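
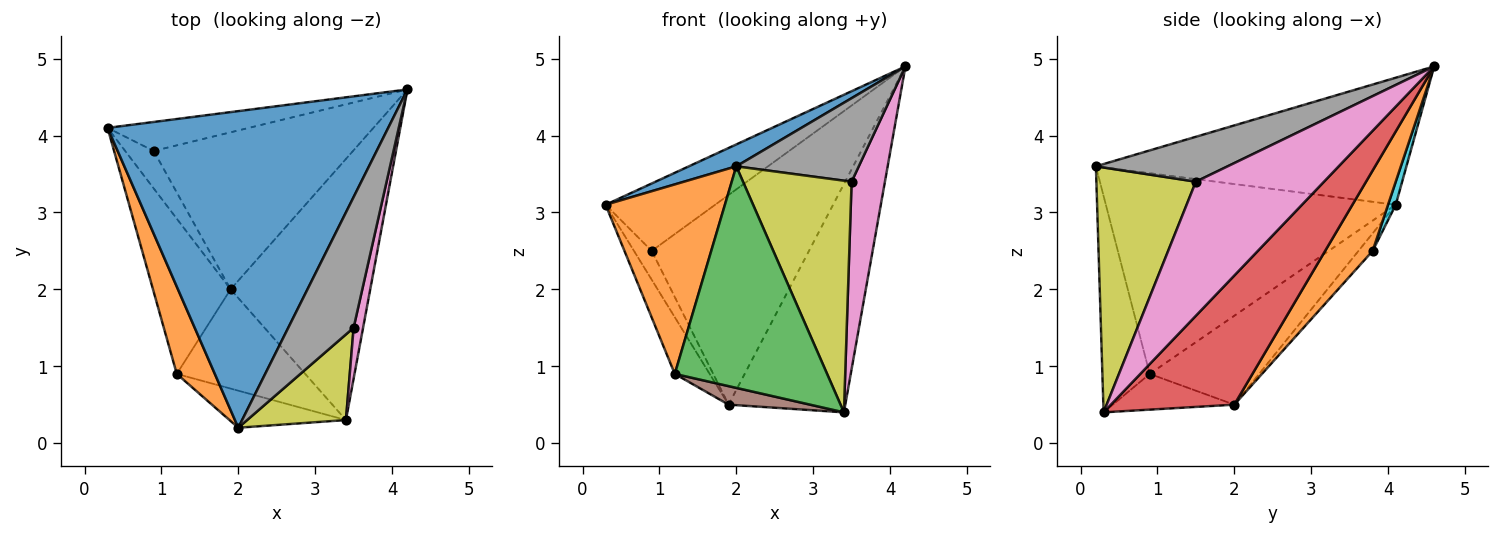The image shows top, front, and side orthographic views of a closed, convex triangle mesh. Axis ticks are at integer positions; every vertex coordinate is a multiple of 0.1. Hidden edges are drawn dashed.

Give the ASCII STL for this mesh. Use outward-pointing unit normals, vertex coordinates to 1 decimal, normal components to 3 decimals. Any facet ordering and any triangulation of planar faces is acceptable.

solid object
 facet normal -0.412 -0.063 0.909
  outer loop
   vertex 2.0 0.2 3.6
   vertex 4.2 4.6 4.9
   vertex 0.3 4.1 3.1
  endloop
 endfacet
 facet normal -0.911 -0.375 0.173
  outer loop
   vertex 1.2 0.9 0.9
   vertex 2.0 0.2 3.6
   vertex 0.3 4.1 3.1
  endloop
 endfacet
 facet normal -0.293 -0.943 -0.158
  outer loop
   vertex 1.2 0.9 0.9
   vertex 3.4 0.3 0.4
   vertex 2.0 0.2 3.6
  endloop
 endfacet
 facet normal 0.571 0.540 -0.618
  outer loop
   vertex 1.9 2.0 0.5
   vertex 4.2 4.6 4.9
   vertex 3.4 0.3 0.4
  endloop
 endfacet
 facet normal -0.732 0.234 -0.639
  outer loop
   vertex 1.9 2.0 0.5
   vertex 1.2 0.9 0.9
   vertex 0.3 4.1 3.1
  endloop
 endfacet
 facet normal -0.264 -0.177 -0.948
  outer loop
   vertex 1.9 2.0 0.5
   vertex 3.4 0.3 0.4
   vertex 1.2 0.9 0.9
  endloop
 endfacet
 facet normal 0.966 -0.251 0.068
  outer loop
   vertex 3.5 1.5 3.4
   vertex 3.4 0.3 0.4
   vertex 4.2 4.6 4.9
  endloop
 endfacet
 facet normal 0.501 -0.466 0.729
  outer loop
   vertex 3.5 1.5 3.4
   vertex 4.2 4.6 4.9
   vertex 2.0 0.2 3.6
  endloop
 endfacet
 facet normal 0.652 -0.711 0.263
  outer loop
   vertex 3.5 1.5 3.4
   vertex 2.0 0.2 3.6
   vertex 3.4 0.3 0.4
  endloop
 endfacet
 facet normal 0.064 0.917 -0.394
  outer loop
   vertex 0.9 3.8 2.5
   vertex 0.3 4.1 3.1
   vertex 4.2 4.6 4.9
  endloop
 endfacet
 facet normal -0.438 0.548 -0.712
  outer loop
   vertex 0.9 3.8 2.5
   vertex 1.9 2.0 0.5
   vertex 0.3 4.1 3.1
  endloop
 endfacet
 facet normal 0.235 0.778 -0.583
  outer loop
   vertex 0.9 3.8 2.5
   vertex 4.2 4.6 4.9
   vertex 1.9 2.0 0.5
  endloop
 endfacet
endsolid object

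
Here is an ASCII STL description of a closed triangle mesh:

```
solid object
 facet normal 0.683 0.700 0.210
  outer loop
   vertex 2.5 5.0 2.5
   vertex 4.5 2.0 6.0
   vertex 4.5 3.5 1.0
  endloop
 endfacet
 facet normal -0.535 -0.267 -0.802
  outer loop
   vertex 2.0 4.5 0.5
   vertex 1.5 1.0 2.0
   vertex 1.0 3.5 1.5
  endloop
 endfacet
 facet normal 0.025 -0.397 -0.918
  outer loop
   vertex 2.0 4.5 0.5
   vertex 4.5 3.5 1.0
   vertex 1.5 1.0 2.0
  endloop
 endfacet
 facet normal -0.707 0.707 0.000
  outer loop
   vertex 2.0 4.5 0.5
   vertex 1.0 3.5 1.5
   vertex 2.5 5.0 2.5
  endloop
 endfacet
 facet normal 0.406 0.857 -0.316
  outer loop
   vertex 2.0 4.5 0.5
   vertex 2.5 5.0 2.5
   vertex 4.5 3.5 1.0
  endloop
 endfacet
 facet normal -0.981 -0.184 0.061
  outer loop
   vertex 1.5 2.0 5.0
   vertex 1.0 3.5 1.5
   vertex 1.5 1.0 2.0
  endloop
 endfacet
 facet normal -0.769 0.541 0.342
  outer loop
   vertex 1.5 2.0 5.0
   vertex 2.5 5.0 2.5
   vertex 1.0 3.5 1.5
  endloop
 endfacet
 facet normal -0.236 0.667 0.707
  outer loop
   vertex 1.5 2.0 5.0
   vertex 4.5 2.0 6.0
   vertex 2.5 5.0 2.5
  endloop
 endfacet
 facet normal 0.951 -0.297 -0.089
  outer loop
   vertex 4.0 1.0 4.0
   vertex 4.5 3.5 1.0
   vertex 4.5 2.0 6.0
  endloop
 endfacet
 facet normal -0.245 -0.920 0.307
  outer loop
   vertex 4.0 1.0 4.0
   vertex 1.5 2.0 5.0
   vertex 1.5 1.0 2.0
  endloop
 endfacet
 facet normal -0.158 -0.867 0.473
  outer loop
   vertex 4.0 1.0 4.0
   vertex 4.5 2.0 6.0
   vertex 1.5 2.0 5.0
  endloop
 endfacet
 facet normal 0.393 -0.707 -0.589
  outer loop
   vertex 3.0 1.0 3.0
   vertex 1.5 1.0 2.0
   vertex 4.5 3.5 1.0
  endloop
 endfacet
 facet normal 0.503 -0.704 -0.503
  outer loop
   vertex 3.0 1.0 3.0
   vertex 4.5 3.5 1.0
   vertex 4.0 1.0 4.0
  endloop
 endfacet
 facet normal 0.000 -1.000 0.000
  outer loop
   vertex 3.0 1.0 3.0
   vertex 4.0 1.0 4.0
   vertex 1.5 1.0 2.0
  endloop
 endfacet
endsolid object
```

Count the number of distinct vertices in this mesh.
9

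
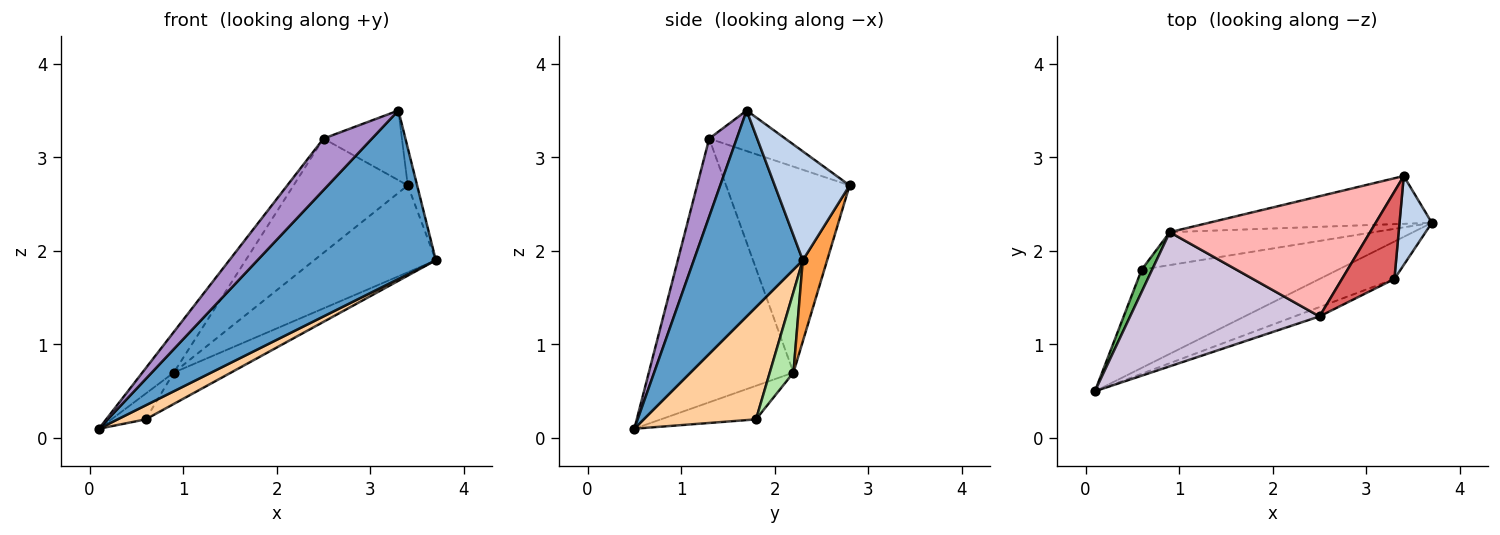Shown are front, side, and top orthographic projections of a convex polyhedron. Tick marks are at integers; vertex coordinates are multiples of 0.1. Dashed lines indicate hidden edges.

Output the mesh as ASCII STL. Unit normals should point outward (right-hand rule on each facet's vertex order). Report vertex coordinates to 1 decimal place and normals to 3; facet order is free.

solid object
 facet normal 0.512 -0.838 -0.186
  outer loop
   vertex 3.3 1.7 3.5
   vertex 0.1 0.5 0.1
   vertex 3.7 2.3 1.9
  endloop
 endfacet
 facet normal 0.952 0.119 0.283
  outer loop
   vertex 3.3 1.7 3.5
   vertex 3.7 2.3 1.9
   vertex 3.4 2.8 2.7
  endloop
 endfacet
 facet normal 0.173 0.863 -0.475
  outer loop
   vertex 0.9 2.2 0.7
   vertex 3.4 2.8 2.7
   vertex 3.7 2.3 1.9
  endloop
 endfacet
 facet normal 0.492 -0.123 -0.862
  outer loop
   vertex 0.6 1.8 0.2
   vertex 3.7 2.3 1.9
   vertex 0.1 0.5 0.1
  endloop
 endfacet
 facet normal -0.903 0.326 0.281
  outer loop
   vertex 0.6 1.8 0.2
   vertex 0.1 0.5 0.1
   vertex 0.9 2.2 0.7
  endloop
 endfacet
 facet normal 0.274 0.664 -0.696
  outer loop
   vertex 0.6 1.8 0.2
   vertex 0.9 2.2 0.7
   vertex 3.7 2.3 1.9
  endloop
 endfacet
 facet normal -0.518 0.534 0.669
  outer loop
   vertex 2.5 1.3 3.2
   vertex 3.3 1.7 3.5
   vertex 3.4 2.8 2.7
  endloop
 endfacet
 facet normal -0.598 0.552 0.581
  outer loop
   vertex 2.5 1.3 3.2
   vertex 3.4 2.8 2.7
   vertex 0.9 2.2 0.7
  endloop
 endfacet
 facet normal 0.488 -0.859 -0.156
  outer loop
   vertex 2.5 1.3 3.2
   vertex 0.1 0.5 0.1
   vertex 3.3 1.7 3.5
  endloop
 endfacet
 facet normal -0.800 0.174 0.574
  outer loop
   vertex 2.5 1.3 3.2
   vertex 0.9 2.2 0.7
   vertex 0.1 0.5 0.1
  endloop
 endfacet
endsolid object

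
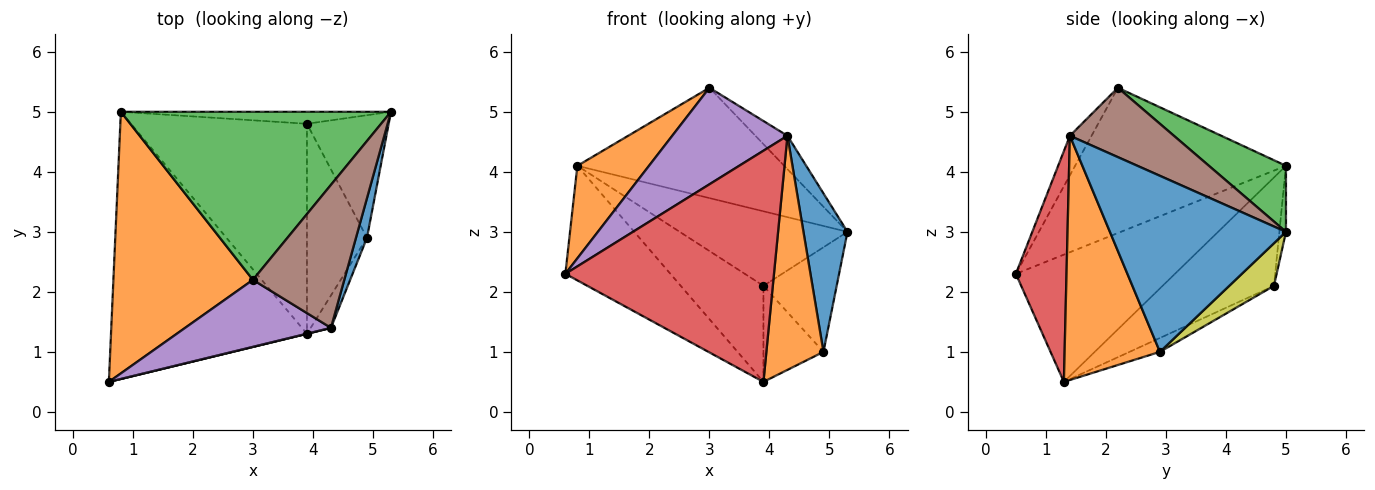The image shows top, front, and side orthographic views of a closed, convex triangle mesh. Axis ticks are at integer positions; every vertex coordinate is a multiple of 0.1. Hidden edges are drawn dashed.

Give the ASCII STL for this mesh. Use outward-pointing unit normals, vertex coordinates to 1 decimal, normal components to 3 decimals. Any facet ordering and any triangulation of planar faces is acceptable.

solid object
 facet normal -0.513 0.338 -0.789
  outer loop
   vertex 0.8 5.0 4.1
   vertex 3.9 1.3 0.5
   vertex 0.6 0.5 2.3
  endloop
 endfacet
 facet normal -0.700 -0.238 0.673
  outer loop
   vertex 0.8 5.0 4.1
   vertex 0.6 0.5 2.3
   vertex 3.0 2.2 5.4
  endloop
 endfacet
 facet normal 0.200 0.538 0.819
  outer loop
   vertex 0.8 5.0 4.1
   vertex 3.0 2.2 5.4
   vertex 5.3 5.0 3.0
  endloop
 endfacet
 facet normal 0.236 -0.972 0.001
  outer loop
   vertex 4.3 1.4 4.6
   vertex 0.6 0.5 2.3
   vertex 3.9 1.3 0.5
  endloop
 endfacet
 facet normal -0.153 -0.812 0.564
  outer loop
   vertex 4.3 1.4 4.6
   vertex 3.0 2.2 5.4
   vertex 0.6 0.5 2.3
  endloop
 endfacet
 facet normal 0.594 0.183 0.783
  outer loop
   vertex 4.3 1.4 4.6
   vertex 5.3 5.0 3.0
   vertex 3.0 2.2 5.4
  endloop
 endfacet
 facet normal -0.039 0.987 -0.159
  outer loop
   vertex 3.9 4.8 2.1
   vertex 0.8 5.0 4.1
   vertex 5.3 5.0 3.0
  endloop
 endfacet
 facet normal -0.489 0.363 -0.794
  outer loop
   vertex 3.9 4.8 2.1
   vertex 3.9 1.3 0.5
   vertex 0.8 5.0 4.1
  endloop
 endfacet
 facet normal 0.368 0.603 -0.707
  outer loop
   vertex 4.9 2.9 1.0
   vertex 3.9 4.8 2.1
   vertex 5.3 5.0 3.0
  endloop
 endfacet
 facet normal -0.206 0.407 -0.890
  outer loop
   vertex 4.9 2.9 1.0
   vertex 3.9 1.3 0.5
   vertex 3.9 4.8 2.1
  endloop
 endfacet
 facet normal 0.968 -0.242 0.061
  outer loop
   vertex 4.9 2.9 1.0
   vertex 5.3 5.0 3.0
   vertex 4.3 1.4 4.6
  endloop
 endfacet
 facet normal 0.856 -0.513 -0.071
  outer loop
   vertex 4.9 2.9 1.0
   vertex 4.3 1.4 4.6
   vertex 3.9 1.3 0.5
  endloop
 endfacet
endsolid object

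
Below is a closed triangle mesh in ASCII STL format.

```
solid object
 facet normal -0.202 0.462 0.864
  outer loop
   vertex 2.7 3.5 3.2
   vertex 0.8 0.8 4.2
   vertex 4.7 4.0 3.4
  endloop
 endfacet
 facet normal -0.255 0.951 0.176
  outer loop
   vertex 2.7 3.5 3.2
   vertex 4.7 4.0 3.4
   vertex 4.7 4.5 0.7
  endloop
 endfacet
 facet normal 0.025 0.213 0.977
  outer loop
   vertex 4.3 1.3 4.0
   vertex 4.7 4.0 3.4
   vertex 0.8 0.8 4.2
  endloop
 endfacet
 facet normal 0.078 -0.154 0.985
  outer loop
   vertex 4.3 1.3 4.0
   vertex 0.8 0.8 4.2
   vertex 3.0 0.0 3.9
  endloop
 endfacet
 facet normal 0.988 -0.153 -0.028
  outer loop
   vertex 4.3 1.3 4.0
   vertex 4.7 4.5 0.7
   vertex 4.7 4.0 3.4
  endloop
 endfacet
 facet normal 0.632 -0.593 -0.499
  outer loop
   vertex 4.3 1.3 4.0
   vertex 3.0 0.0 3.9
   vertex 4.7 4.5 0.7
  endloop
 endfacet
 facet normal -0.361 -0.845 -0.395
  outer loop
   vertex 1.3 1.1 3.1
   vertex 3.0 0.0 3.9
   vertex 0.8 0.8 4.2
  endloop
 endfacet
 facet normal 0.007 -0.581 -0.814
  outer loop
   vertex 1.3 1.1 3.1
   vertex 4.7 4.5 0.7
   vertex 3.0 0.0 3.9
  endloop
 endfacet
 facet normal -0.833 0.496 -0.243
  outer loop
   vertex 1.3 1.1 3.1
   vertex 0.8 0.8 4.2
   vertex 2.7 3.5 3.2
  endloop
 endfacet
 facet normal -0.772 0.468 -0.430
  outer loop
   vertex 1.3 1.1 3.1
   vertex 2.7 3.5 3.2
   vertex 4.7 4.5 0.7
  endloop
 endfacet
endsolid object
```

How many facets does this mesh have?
10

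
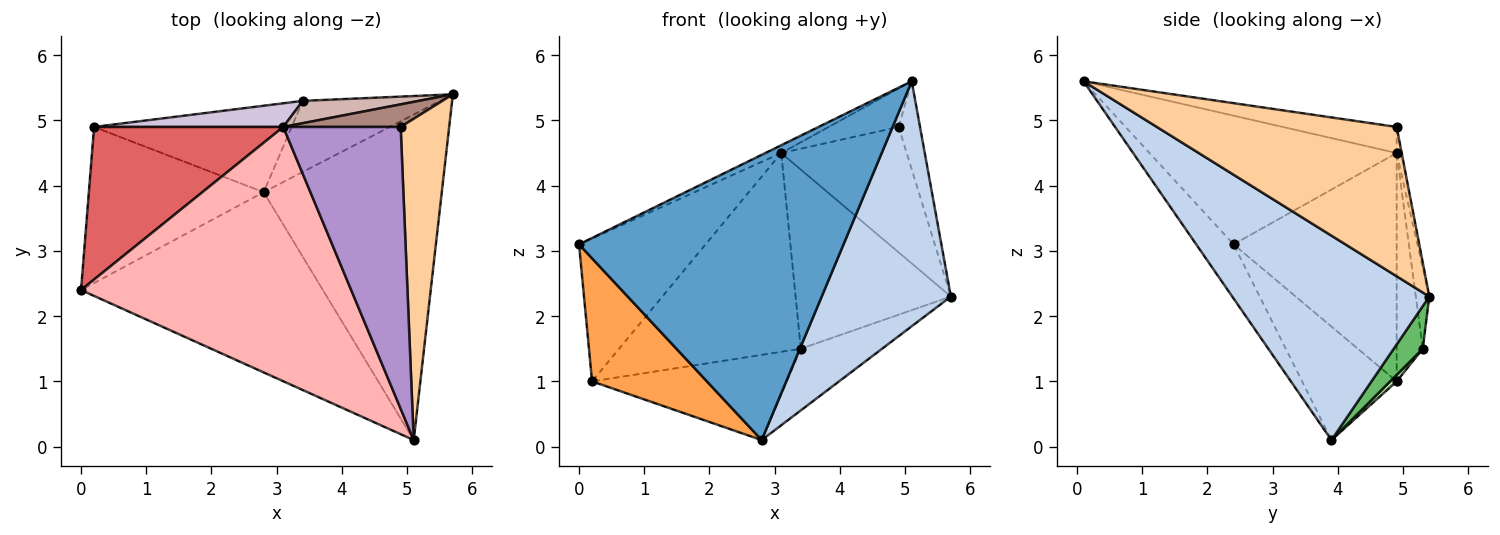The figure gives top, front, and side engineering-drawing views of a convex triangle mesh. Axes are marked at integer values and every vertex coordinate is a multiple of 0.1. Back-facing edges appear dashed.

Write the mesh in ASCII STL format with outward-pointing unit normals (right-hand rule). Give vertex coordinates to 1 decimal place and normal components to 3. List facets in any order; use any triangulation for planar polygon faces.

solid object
 facet normal -0.119 -0.839 -0.530
  outer loop
   vertex 2.8 3.9 0.1
   vertex 5.1 0.1 5.6
   vertex 0.0 2.4 3.1
  endloop
 endfacet
 facet normal 0.676 -0.443 -0.589
  outer loop
   vertex 2.8 3.9 0.1
   vertex 5.7 5.4 2.3
   vertex 5.1 0.1 5.6
  endloop
 endfacet
 facet normal -0.454 -0.551 -0.700
  outer loop
   vertex 0.2 4.9 1.0
   vertex 2.8 3.9 0.1
   vertex 0.0 2.4 3.1
  endloop
 endfacet
 facet normal 0.948 0.084 0.308
  outer loop
   vertex 4.9 4.9 4.9
   vertex 5.1 0.1 5.6
   vertex 5.7 5.4 2.3
  endloop
 endfacet
 facet normal 0.228 0.638 -0.736
  outer loop
   vertex 3.4 5.3 1.5
   vertex 5.7 5.4 2.3
   vertex 2.8 3.9 0.1
  endloop
 endfacet
 facet normal 0.024 0.702 -0.712
  outer loop
   vertex 3.4 5.3 1.5
   vertex 2.8 3.9 0.1
   vertex 0.2 4.9 1.0
  endloop
 endfacet
 facet normal -0.661 0.513 0.548
  outer loop
   vertex 3.1 4.9 4.5
   vertex 0.2 4.9 1.0
   vertex 0.0 2.4 3.1
  endloop
 endfacet
 facet normal -0.430 0.028 0.902
  outer loop
   vertex 3.1 4.9 4.5
   vertex 0.0 2.4 3.1
   vertex 5.1 0.1 5.6
  endloop
 endfacet
 facet normal -0.215 0.132 0.968
  outer loop
   vertex 3.1 4.9 4.5
   vertex 5.1 0.1 5.6
   vertex 4.9 4.9 4.9
  endloop
 endfacet
 facet normal -0.141 0.983 0.117
  outer loop
   vertex 3.1 4.9 4.5
   vertex 3.4 5.3 1.5
   vertex 0.2 4.9 1.0
  endloop
 endfacet
 facet normal -0.039 0.983 0.177
  outer loop
   vertex 3.1 4.9 4.5
   vertex 4.9 4.9 4.9
   vertex 5.7 5.4 2.3
  endloop
 endfacet
 facet normal -0.086 0.989 0.123
  outer loop
   vertex 3.1 4.9 4.5
   vertex 5.7 5.4 2.3
   vertex 3.4 5.3 1.5
  endloop
 endfacet
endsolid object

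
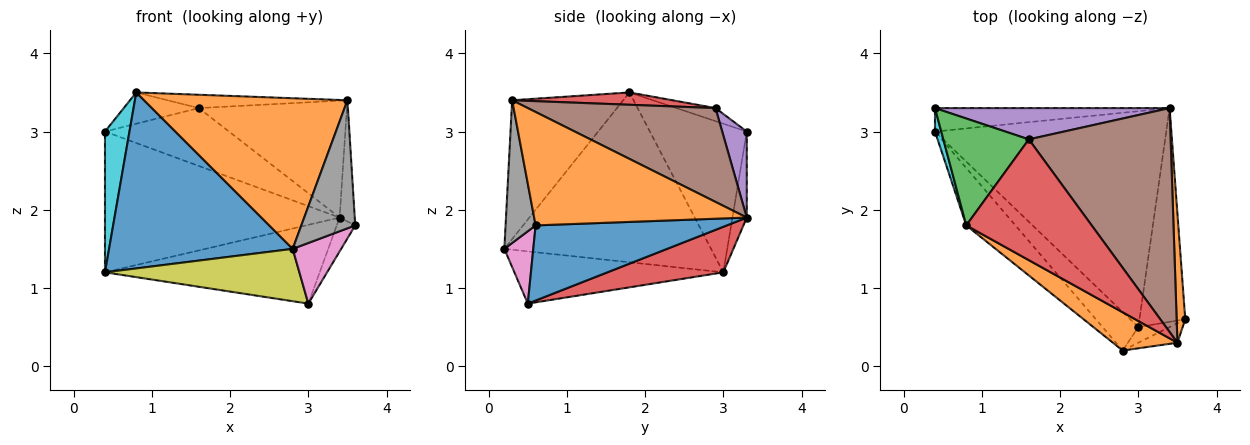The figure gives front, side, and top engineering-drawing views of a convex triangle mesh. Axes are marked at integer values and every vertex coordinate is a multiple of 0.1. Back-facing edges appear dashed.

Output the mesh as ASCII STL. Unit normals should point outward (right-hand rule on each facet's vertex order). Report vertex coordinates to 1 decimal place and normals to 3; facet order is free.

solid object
 facet normal 0.851 0.082 -0.519
  outer loop
   vertex 3.0 0.5 0.8
   vertex 3.4 3.3 1.9
   vertex 3.6 0.6 1.8
  endloop
 endfacet
 facet normal 0.995 0.071 0.075
  outer loop
   vertex 3.5 0.3 3.4
   vertex 3.6 0.6 1.8
   vertex 3.4 3.3 1.9
  endloop
 endfacet
 facet normal -0.060 0.985 -0.164
  outer loop
   vertex 0.4 3.0 1.2
   vertex 0.4 3.3 3.0
   vertex 3.4 3.3 1.9
  endloop
 endfacet
 facet normal 0.182 0.337 -0.924
  outer loop
   vertex 0.4 3.0 1.2
   vertex 3.4 3.3 1.9
   vertex 3.0 0.5 0.8
  endloop
 endfacet
 facet normal 0.172 0.867 0.468
  outer loop
   vertex 1.6 2.9 3.3
   vertex 3.4 3.3 1.9
   vertex 0.4 3.3 3.0
  endloop
 endfacet
 facet normal 0.506 0.399 0.765
  outer loop
   vertex 1.6 2.9 3.3
   vertex 3.5 0.3 3.4
   vertex 3.4 3.3 1.9
  endloop
 endfacet
 facet normal 0.500 -0.838 -0.216
  outer loop
   vertex 2.8 0.2 1.5
   vertex 3.0 0.5 0.8
   vertex 3.6 0.6 1.8
  endloop
 endfacet
 facet normal 0.483 -0.866 -0.132
  outer loop
   vertex 2.8 0.2 1.5
   vertex 3.6 0.6 1.8
   vertex 3.5 0.3 3.4
  endloop
 endfacet
 facet normal -0.655 -0.609 -0.448
  outer loop
   vertex 2.8 0.2 1.5
   vertex 0.4 3.0 1.2
   vertex 3.0 0.5 0.8
  endloop
 endfacet
 facet normal -0.969 -0.245 0.041
  outer loop
   vertex 0.8 1.8 3.5
   vertex 0.4 3.3 3.0
   vertex 0.4 3.0 1.2
  endloop
 endfacet
 facet normal -0.731 -0.649 -0.212
  outer loop
   vertex 0.8 1.8 3.5
   vertex 0.4 3.0 1.2
   vertex 2.8 0.2 1.5
  endloop
 endfacet
 facet normal -0.468 -0.857 0.217
  outer loop
   vertex 0.8 1.8 3.5
   vertex 2.8 0.2 1.5
   vertex 3.5 0.3 3.4
  endloop
 endfacet
 facet normal -0.145 0.278 0.950
  outer loop
   vertex 0.8 1.8 3.5
   vertex 1.6 2.9 3.3
   vertex 0.4 3.3 3.0
  endloop
 endfacet
 facet normal 0.097 0.109 0.989
  outer loop
   vertex 0.8 1.8 3.5
   vertex 3.5 0.3 3.4
   vertex 1.6 2.9 3.3
  endloop
 endfacet
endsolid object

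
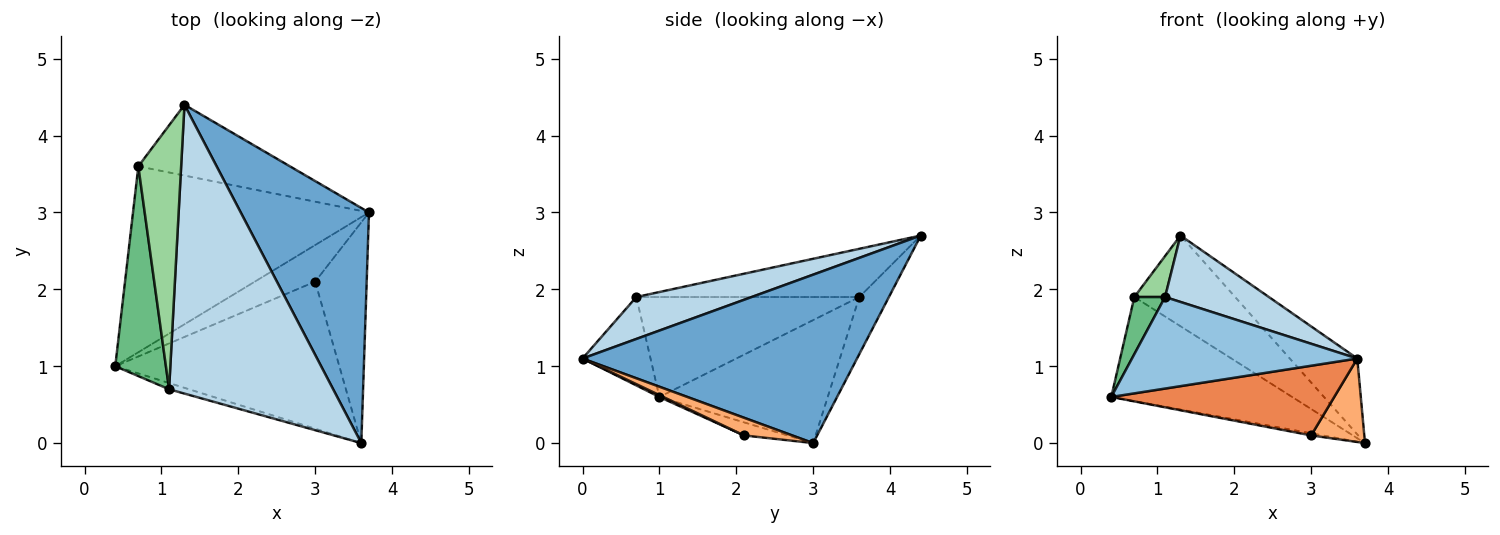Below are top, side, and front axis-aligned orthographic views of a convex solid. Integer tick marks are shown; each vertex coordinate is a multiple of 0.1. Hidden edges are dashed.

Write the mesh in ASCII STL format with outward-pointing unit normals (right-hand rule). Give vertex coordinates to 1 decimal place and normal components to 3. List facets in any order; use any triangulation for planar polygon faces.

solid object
 facet normal 0.781 0.192 0.595
  outer loop
   vertex 1.3 4.4 2.7
   vertex 3.6 0.0 1.1
   vertex 3.7 3.0 0.0
  endloop
 endfacet
 facet normal -0.288 -0.955 -0.065
  outer loop
   vertex 1.1 0.7 1.9
   vertex 0.4 1.0 0.6
   vertex 3.6 0.0 1.1
  endloop
 endfacet
 facet normal 0.242 -0.218 0.946
  outer loop
   vertex 1.1 0.7 1.9
   vertex 3.6 0.0 1.1
   vertex 1.3 4.4 2.7
  endloop
 endfacet
 facet normal -0.211 0.056 -0.976
  outer loop
   vertex 3.0 2.1 0.1
   vertex 0.4 1.0 0.6
   vertex 3.7 3.0 0.0
  endloop
 endfacet
 facet normal 0.007 -0.428 -0.904
  outer loop
   vertex 3.0 2.1 0.1
   vertex 3.6 0.0 1.1
   vertex 0.4 1.0 0.6
  endloop
 endfacet
 facet normal 0.306 -0.337 -0.891
  outer loop
   vertex 3.0 2.1 0.1
   vertex 3.7 3.0 0.0
   vertex 3.6 0.0 1.1
  endloop
 endfacet
 facet normal -0.414 0.445 -0.794
  outer loop
   vertex 0.7 3.6 1.9
   vertex 3.7 3.0 0.0
   vertex 0.4 1.0 0.6
  endloop
 endfacet
 facet normal -0.226 0.768 -0.599
  outer loop
   vertex 0.7 3.6 1.9
   vertex 1.3 4.4 2.7
   vertex 3.7 3.0 0.0
  endloop
 endfacet
 facet normal -0.885 -0.122 0.449
  outer loop
   vertex 0.7 3.6 1.9
   vertex 0.4 1.0 0.6
   vertex 1.1 0.7 1.9
  endloop
 endfacet
 facet normal -0.744 -0.103 0.660
  outer loop
   vertex 0.7 3.6 1.9
   vertex 1.1 0.7 1.9
   vertex 1.3 4.4 2.7
  endloop
 endfacet
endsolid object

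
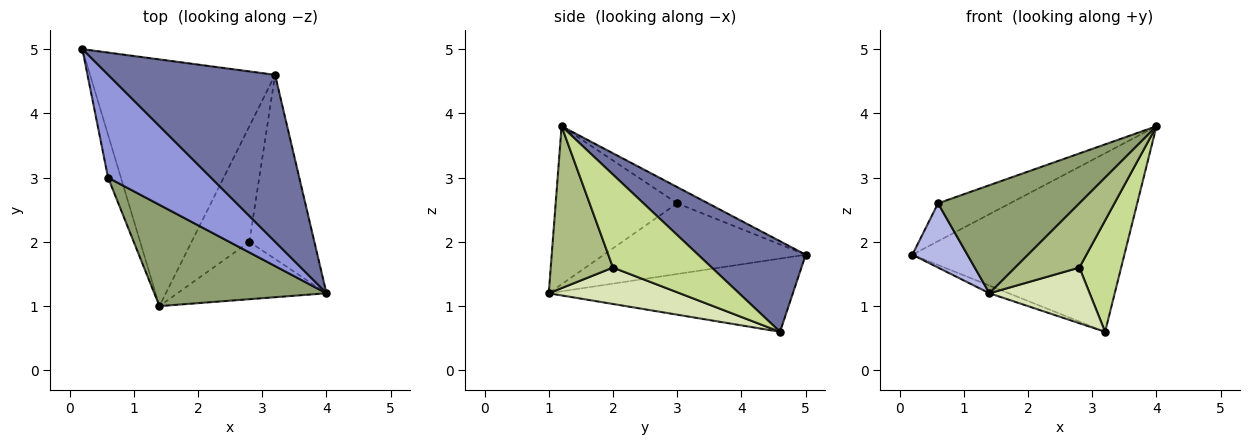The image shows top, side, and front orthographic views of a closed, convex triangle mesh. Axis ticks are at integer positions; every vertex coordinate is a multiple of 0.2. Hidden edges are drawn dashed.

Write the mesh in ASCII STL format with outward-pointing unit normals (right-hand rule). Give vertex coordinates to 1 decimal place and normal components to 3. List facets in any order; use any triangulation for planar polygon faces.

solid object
 facet normal 0.348 0.685 0.641
  outer loop
   vertex 3.2 4.6 0.6
   vertex 0.2 5.0 1.8
   vertex 4.0 1.2 3.8
  endloop
 endfacet
 facet normal -0.368 0.029 -0.929
  outer loop
   vertex 3.2 4.6 0.6
   vertex 1.4 1.0 1.2
   vertex 0.2 5.0 1.8
  endloop
 endfacet
 facet normal -0.147 0.342 0.928
  outer loop
   vertex 0.6 3.0 2.6
   vertex 4.0 1.2 3.8
   vertex 0.2 5.0 1.8
  endloop
 endfacet
 facet normal -0.950 -0.259 -0.173
  outer loop
   vertex 0.6 3.0 2.6
   vertex 0.2 5.0 1.8
   vertex 1.4 1.0 1.2
  endloop
 endfacet
 facet normal -0.532 -0.618 0.579
  outer loop
   vertex 0.6 3.0 2.6
   vertex 1.4 1.0 1.2
   vertex 4.0 1.2 3.8
  endloop
 endfacet
 facet normal 0.586 -0.605 -0.539
  outer loop
   vertex 2.8 2.0 1.6
   vertex 4.0 1.2 3.8
   vertex 1.4 1.0 1.2
  endloop
 endfacet
 facet normal 0.774 -0.327 -0.541
  outer loop
   vertex 2.8 2.0 1.6
   vertex 3.2 4.6 0.6
   vertex 4.0 1.2 3.8
  endloop
 endfacet
 facet normal 0.493 -0.377 -0.784
  outer loop
   vertex 2.8 2.0 1.6
   vertex 1.4 1.0 1.2
   vertex 3.2 4.6 0.6
  endloop
 endfacet
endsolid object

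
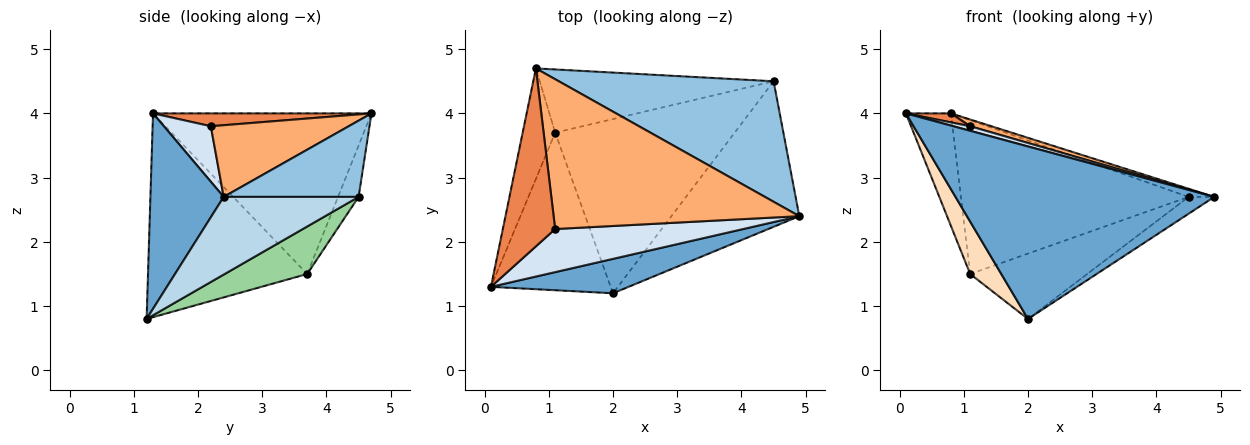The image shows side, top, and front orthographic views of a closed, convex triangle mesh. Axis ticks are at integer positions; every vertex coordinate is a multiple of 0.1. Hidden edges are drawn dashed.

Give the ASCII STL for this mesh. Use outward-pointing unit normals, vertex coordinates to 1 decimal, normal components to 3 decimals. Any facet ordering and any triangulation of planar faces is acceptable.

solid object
 facet normal 0.268 -0.945 0.188
  outer loop
   vertex 2.0 1.2 0.8
   vertex 4.9 2.4 2.7
   vertex 0.1 1.3 4.0
  endloop
 endfacet
 facet normal 0.334 0.064 0.940
  outer loop
   vertex 4.5 4.5 2.7
   vertex 0.8 4.7 4.0
   vertex 4.9 2.4 2.7
  endloop
 endfacet
 facet normal 0.517 0.098 -0.851
  outer loop
   vertex 4.5 4.5 2.7
   vertex 4.9 2.4 2.7
   vertex 2.0 1.2 0.8
  endloop
 endfacet
 facet normal 0.282 -0.101 0.954
  outer loop
   vertex 1.1 2.2 3.8
   vertex 0.1 1.3 4.0
   vertex 4.9 2.4 2.7
  endloop
 endfacet
 facet normal 0.238 -0.049 0.970
  outer loop
   vertex 1.1 2.2 3.8
   vertex 0.8 4.7 4.0
   vertex 0.1 1.3 4.0
  endloop
 endfacet
 facet normal 0.280 -0.043 0.959
  outer loop
   vertex 1.1 2.2 3.8
   vertex 4.9 2.4 2.7
   vertex 0.8 4.7 4.0
  endloop
 endfacet
 facet normal -0.961 0.198 -0.194
  outer loop
   vertex 1.1 3.7 1.5
   vertex 0.1 1.3 4.0
   vertex 0.8 4.7 4.0
  endloop
 endfacet
 facet normal -0.850 -0.166 -0.500
  outer loop
   vertex 1.1 3.7 1.5
   vertex 2.0 1.2 0.8
   vertex 0.1 1.3 4.0
  endloop
 endfacet
 facet normal -0.083 0.922 -0.379
  outer loop
   vertex 1.1 3.7 1.5
   vertex 0.8 4.7 4.0
   vertex 4.5 4.5 2.7
  endloop
 endfacet
 facet normal 0.240 0.341 -0.909
  outer loop
   vertex 1.1 3.7 1.5
   vertex 4.5 4.5 2.7
   vertex 2.0 1.2 0.8
  endloop
 endfacet
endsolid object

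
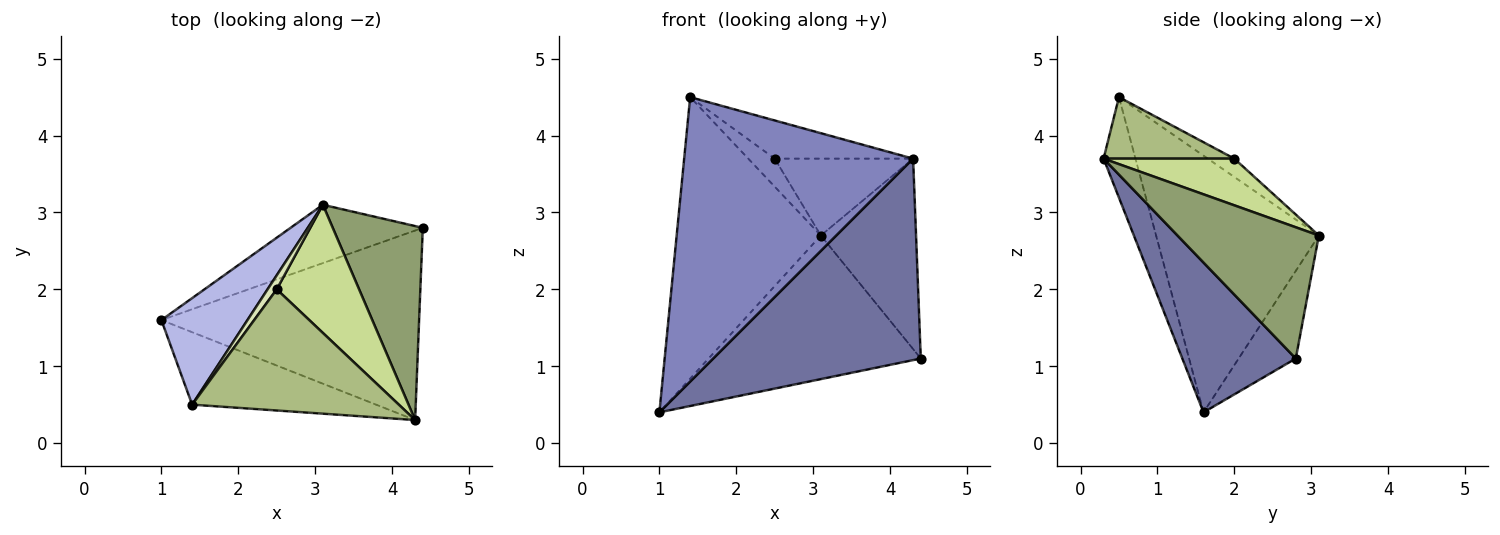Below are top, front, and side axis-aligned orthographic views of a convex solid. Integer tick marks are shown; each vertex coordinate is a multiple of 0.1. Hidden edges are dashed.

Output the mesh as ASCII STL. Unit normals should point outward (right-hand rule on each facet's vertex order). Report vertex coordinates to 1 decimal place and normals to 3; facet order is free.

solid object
 facet normal 0.370 -0.677 -0.637
  outer loop
   vertex 4.3 0.3 3.7
   vertex 1.0 1.6 0.4
   vertex 4.4 2.8 1.1
  endloop
 endfacet
 facet normal -0.134 -0.960 -0.245
  outer loop
   vertex 1.4 0.5 4.5
   vertex 1.0 1.6 0.4
   vertex 4.3 0.3 3.7
  endloop
 endfacet
 facet normal -0.242 0.899 -0.365
  outer loop
   vertex 3.1 3.1 2.7
   vertex 4.4 2.8 1.1
   vertex 1.0 1.6 0.4
  endloop
 endfacet
 facet normal -0.726 0.643 0.243
  outer loop
   vertex 3.1 3.1 2.7
   vertex 1.0 1.6 0.4
   vertex 1.4 0.5 4.5
  endloop
 endfacet
 facet normal 0.721 0.486 0.495
  outer loop
   vertex 3.1 3.1 2.7
   vertex 4.3 0.3 3.7
   vertex 4.4 2.8 1.1
  endloop
 endfacet
 facet normal 0.273 0.289 0.918
  outer loop
   vertex 2.5 2.0 3.7
   vertex 1.4 0.5 4.5
   vertex 4.3 0.3 3.7
  endloop
 endfacet
 facet normal 0.437 0.463 0.771
  outer loop
   vertex 2.5 2.0 3.7
   vertex 4.3 0.3 3.7
   vertex 3.1 3.1 2.7
  endloop
 endfacet
 facet normal -0.667 0.667 0.333
  outer loop
   vertex 2.5 2.0 3.7
   vertex 3.1 3.1 2.7
   vertex 1.4 0.5 4.5
  endloop
 endfacet
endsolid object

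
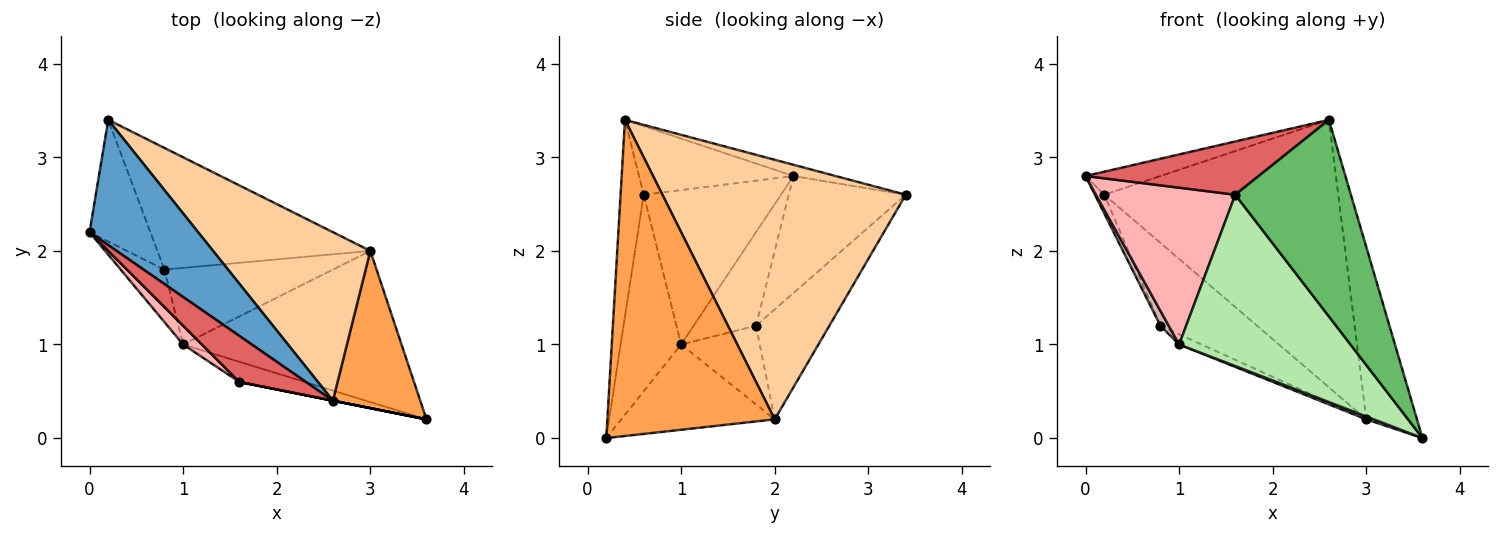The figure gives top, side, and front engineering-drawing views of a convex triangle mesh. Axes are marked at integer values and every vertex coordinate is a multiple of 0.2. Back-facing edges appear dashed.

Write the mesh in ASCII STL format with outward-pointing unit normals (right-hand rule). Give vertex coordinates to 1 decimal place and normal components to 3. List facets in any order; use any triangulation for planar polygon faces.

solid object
 facet normal -0.101 0.180 0.978
  outer loop
   vertex 2.6 0.4 3.4
   vertex 0.2 3.4 2.6
   vertex 0.0 2.2 2.8
  endloop
 endfacet
 facet normal -0.364 -0.018 -0.931
  outer loop
   vertex 3.0 2.0 0.2
   vertex 3.6 0.2 0.0
   vertex 1.0 1.0 1.0
  endloop
 endfacet
 facet normal 0.925 0.280 0.256
  outer loop
   vertex 3.0 2.0 0.2
   vertex 2.6 0.4 3.4
   vertex 3.6 0.2 0.0
  endloop
 endfacet
 facet normal 0.661 0.635 0.400
  outer loop
   vertex 3.0 2.0 0.2
   vertex 0.2 3.4 2.6
   vertex 2.6 0.4 3.4
  endloop
 endfacet
 facet normal -0.196 -0.981 0.000
  outer loop
   vertex 1.6 0.6 2.6
   vertex 3.6 0.2 0.0
   vertex 2.6 0.4 3.4
  endloop
 endfacet
 facet normal -0.331 -0.937 -0.110
  outer loop
   vertex 1.6 0.6 2.6
   vertex 1.0 1.0 1.0
   vertex 3.6 0.2 0.0
  endloop
 endfacet
 facet normal -0.559 -0.627 0.542
  outer loop
   vertex 1.6 0.6 2.6
   vertex 2.6 0.4 3.4
   vertex 0.0 2.2 2.8
  endloop
 endfacet
 facet normal -0.699 -0.710 0.085
  outer loop
   vertex 1.6 0.6 2.6
   vertex 0.0 2.2 2.8
   vertex 1.0 1.0 1.0
  endloop
 endfacet
 facet normal -0.393 0.518 -0.760
  outer loop
   vertex 0.8 1.8 1.2
   vertex 0.2 3.4 2.6
   vertex 3.0 2.0 0.2
  endloop
 endfacet
 facet normal -0.420 0.120 -0.900
  outer loop
   vertex 0.8 1.8 1.2
   vertex 3.0 2.0 0.2
   vertex 1.0 1.0 1.0
  endloop
 endfacet
 facet normal -0.885 0.071 -0.460
  outer loop
   vertex 0.8 1.8 1.2
   vertex 0.0 2.2 2.8
   vertex 0.2 3.4 2.6
  endloop
 endfacet
 facet normal -0.900 -0.120 -0.420
  outer loop
   vertex 0.8 1.8 1.2
   vertex 1.0 1.0 1.0
   vertex 0.0 2.2 2.8
  endloop
 endfacet
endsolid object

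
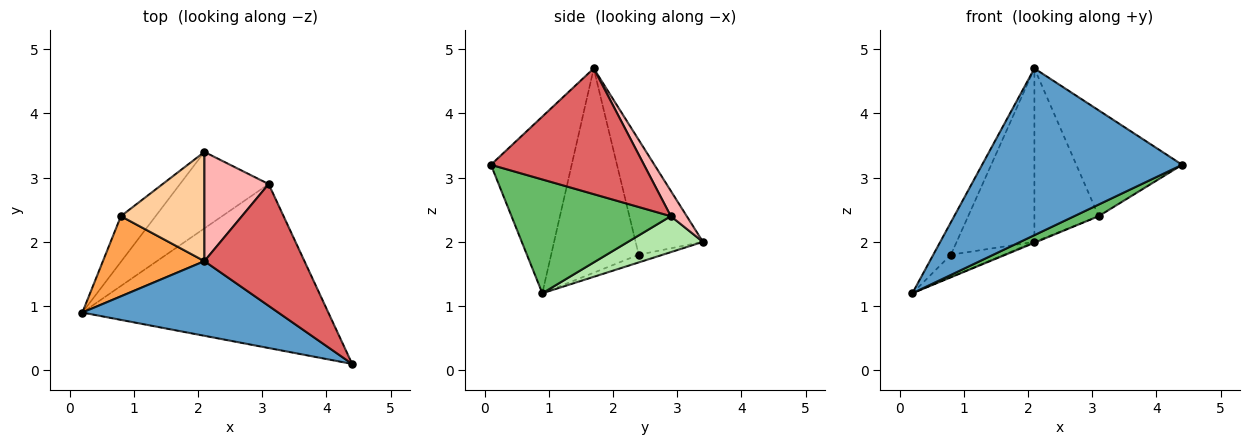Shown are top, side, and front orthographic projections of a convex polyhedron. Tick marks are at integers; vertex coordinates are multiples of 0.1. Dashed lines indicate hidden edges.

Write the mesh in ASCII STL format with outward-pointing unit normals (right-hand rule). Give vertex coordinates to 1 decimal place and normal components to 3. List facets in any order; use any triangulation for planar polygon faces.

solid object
 facet normal -0.346 -0.856 0.383
  outer loop
   vertex 2.1 1.7 4.7
   vertex 0.2 0.9 1.2
   vertex 4.4 0.1 3.2
  endloop
 endfacet
 facet normal -0.196 0.431 -0.881
  outer loop
   vertex 0.8 2.4 1.8
   vertex 2.1 3.4 2.0
   vertex 0.2 0.9 1.2
  endloop
 endfacet
 facet normal -0.881 0.177 0.438
  outer loop
   vertex 0.8 2.4 1.8
   vertex 0.2 0.9 1.2
   vertex 2.1 1.7 4.7
  endloop
 endfacet
 facet normal -0.591 0.683 0.430
  outer loop
   vertex 0.8 2.4 1.8
   vertex 2.1 1.7 4.7
   vertex 2.1 3.4 2.0
  endloop
 endfacet
 facet normal 0.419 -0.064 -0.906
  outer loop
   vertex 3.1 2.9 2.4
   vertex 4.4 0.1 3.2
   vertex 0.2 0.9 1.2
  endloop
 endfacet
 facet normal 0.376 0.011 -0.927
  outer loop
   vertex 3.1 2.9 2.4
   vertex 0.2 0.9 1.2
   vertex 2.1 3.4 2.0
  endloop
 endfacet
 facet normal 0.688 0.476 0.548
  outer loop
   vertex 3.1 2.9 2.4
   vertex 2.1 1.7 4.7
   vertex 4.4 0.1 3.2
  endloop
 endfacet
 facet normal 0.206 0.828 0.521
  outer loop
   vertex 3.1 2.9 2.4
   vertex 2.1 3.4 2.0
   vertex 2.1 1.7 4.7
  endloop
 endfacet
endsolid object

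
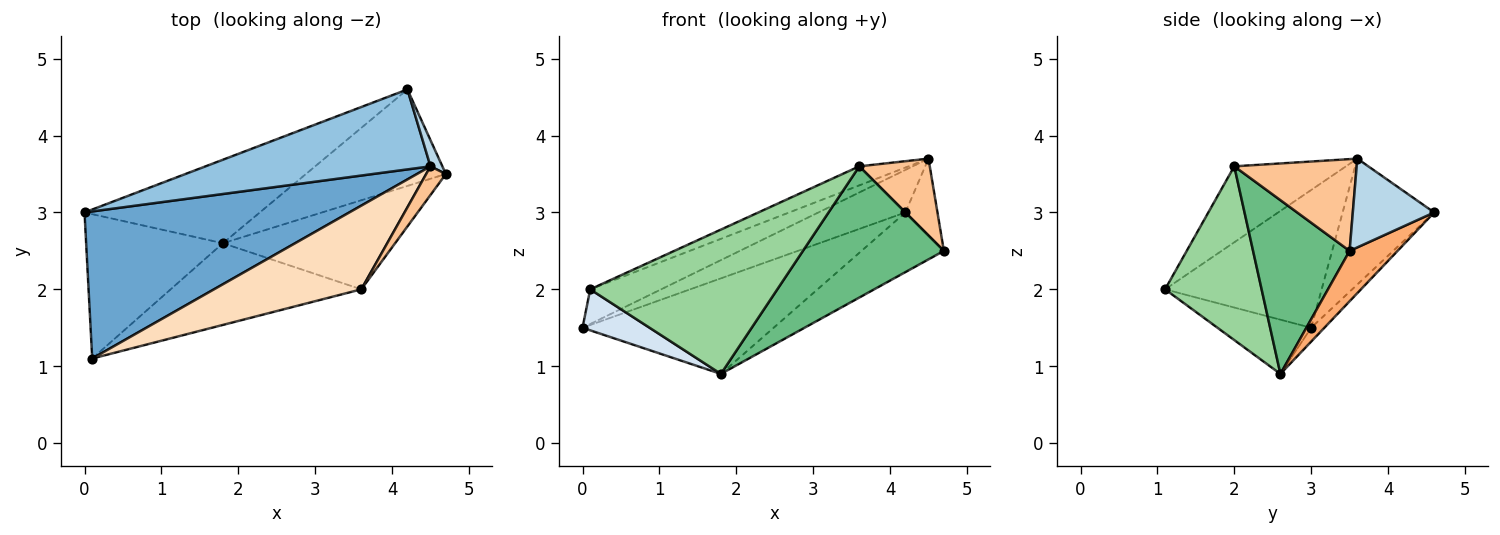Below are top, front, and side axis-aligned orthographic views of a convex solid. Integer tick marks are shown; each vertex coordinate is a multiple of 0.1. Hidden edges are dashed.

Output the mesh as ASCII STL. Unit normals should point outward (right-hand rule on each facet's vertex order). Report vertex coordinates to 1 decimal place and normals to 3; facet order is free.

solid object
 facet normal -0.452 0.205 0.868
  outer loop
   vertex 4.5 3.6 3.7
   vertex 0.0 3.0 1.5
   vertex 0.1 1.1 2.0
  endloop
 endfacet
 facet normal -0.443 0.421 0.791
  outer loop
   vertex 4.2 4.6 3.0
   vertex 0.0 3.0 1.5
   vertex 4.5 3.6 3.7
  endloop
 endfacet
 facet normal 0.923 0.364 0.124
  outer loop
   vertex 4.2 4.6 3.0
   vertex 4.5 3.6 3.7
   vertex 4.7 3.5 2.5
  endloop
 endfacet
 facet normal -0.356 -0.255 -0.899
  outer loop
   vertex 1.8 2.6 0.9
   vertex 0.1 1.1 2.0
   vertex 0.0 3.0 1.5
  endloop
 endfacet
 facet normal -0.052 0.752 -0.657
  outer loop
   vertex 1.8 2.6 0.9
   vertex 0.0 3.0 1.5
   vertex 4.2 4.6 3.0
  endloop
 endfacet
 facet normal 0.293 0.503 -0.813
  outer loop
   vertex 1.8 2.6 0.9
   vertex 4.2 4.6 3.0
   vertex 4.7 3.5 2.5
  endloop
 endfacet
 facet normal 0.852 -0.491 0.183
  outer loop
   vertex 3.6 2.0 3.6
   vertex 4.7 3.5 2.5
   vertex 4.5 3.6 3.7
  endloop
 endfacet
 facet normal -0.449 0.198 0.871
  outer loop
   vertex 3.6 2.0 3.6
   vertex 4.5 3.6 3.7
   vertex 0.1 1.1 2.0
  endloop
 endfacet
 facet normal 0.493 -0.720 -0.489
  outer loop
   vertex 3.6 2.0 3.6
   vertex 1.8 2.6 0.9
   vertex 4.7 3.5 2.5
  endloop
 endfacet
 facet normal 0.410 -0.794 -0.449
  outer loop
   vertex 3.6 2.0 3.6
   vertex 0.1 1.1 2.0
   vertex 1.8 2.6 0.9
  endloop
 endfacet
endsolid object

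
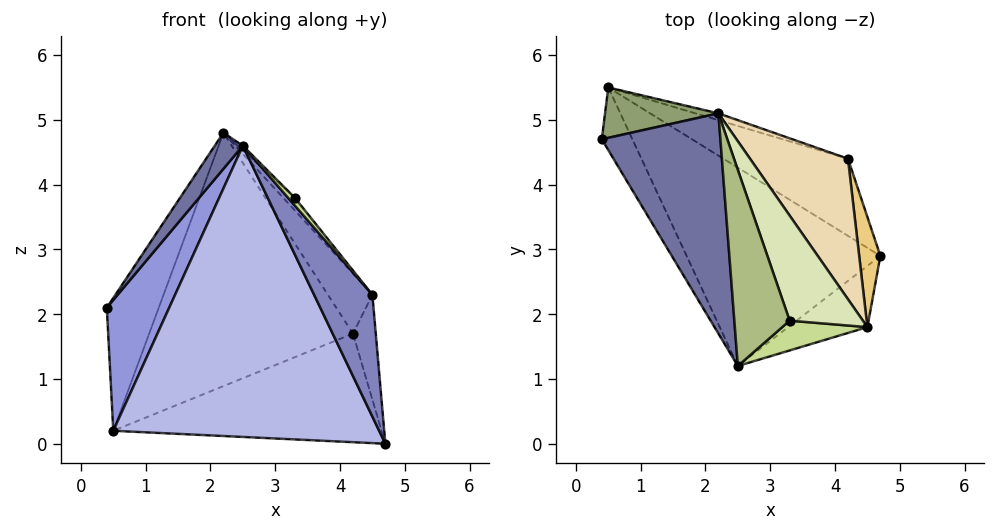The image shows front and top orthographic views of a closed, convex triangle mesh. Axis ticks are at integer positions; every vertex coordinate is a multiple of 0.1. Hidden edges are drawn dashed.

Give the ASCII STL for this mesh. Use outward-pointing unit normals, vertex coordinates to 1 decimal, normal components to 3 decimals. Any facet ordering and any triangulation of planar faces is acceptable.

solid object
 facet normal -0.822 -0.092 0.562
  outer loop
   vertex 2.2 5.1 4.8
   vertex 0.4 4.7 2.1
   vertex 2.5 1.2 4.6
  endloop
 endfacet
 facet normal -0.241 -0.867 -0.436
  outer loop
   vertex 4.5 1.8 2.3
   vertex 2.5 1.2 4.6
   vertex 4.7 2.9 0.0
  endloop
 endfacet
 facet normal -0.703 -0.641 -0.307
  outer loop
   vertex 0.5 5.5 0.2
   vertex 2.5 1.2 4.6
   vertex 0.4 4.7 2.1
  endloop
 endfacet
 facet normal -0.474 -0.728 -0.496
  outer loop
   vertex 0.5 5.5 0.2
   vertex 4.7 2.9 0.0
   vertex 2.5 1.2 4.6
  endloop
 endfacet
 facet normal -0.595 0.752 0.285
  outer loop
   vertex 0.5 5.5 0.2
   vertex 0.4 4.7 2.1
   vertex 2.2 5.1 4.8
  endloop
 endfacet
 facet normal 0.699 0.017 0.714
  outer loop
   vertex 3.3 1.9 3.8
   vertex 2.2 5.1 4.8
   vertex 2.5 1.2 4.6
  endloop
 endfacet
 facet normal 0.765 -0.163 0.623
  outer loop
   vertex 3.3 1.9 3.8
   vertex 2.5 1.2 4.6
   vertex 4.5 1.8 2.3
  endloop
 endfacet
 facet normal 0.781 0.075 0.620
  outer loop
   vertex 3.3 1.9 3.8
   vertex 4.5 1.8 2.3
   vertex 2.2 5.1 4.8
  endloop
 endfacet
 facet normal 0.431 0.736 -0.523
  outer loop
   vertex 4.2 4.4 1.7
   vertex 4.7 2.9 0.0
   vertex 0.5 5.5 0.2
  endloop
 endfacet
 facet normal 0.294 0.955 -0.026
  outer loop
   vertex 4.2 4.4 1.7
   vertex 0.5 5.5 0.2
   vertex 2.2 5.1 4.8
  endloop
 endfacet
 facet normal 0.977 0.149 0.156
  outer loop
   vertex 4.2 4.4 1.7
   vertex 4.5 1.8 2.3
   vertex 4.7 2.9 0.0
  endloop
 endfacet
 facet normal 0.842 0.212 0.496
  outer loop
   vertex 4.2 4.4 1.7
   vertex 2.2 5.1 4.8
   vertex 4.5 1.8 2.3
  endloop
 endfacet
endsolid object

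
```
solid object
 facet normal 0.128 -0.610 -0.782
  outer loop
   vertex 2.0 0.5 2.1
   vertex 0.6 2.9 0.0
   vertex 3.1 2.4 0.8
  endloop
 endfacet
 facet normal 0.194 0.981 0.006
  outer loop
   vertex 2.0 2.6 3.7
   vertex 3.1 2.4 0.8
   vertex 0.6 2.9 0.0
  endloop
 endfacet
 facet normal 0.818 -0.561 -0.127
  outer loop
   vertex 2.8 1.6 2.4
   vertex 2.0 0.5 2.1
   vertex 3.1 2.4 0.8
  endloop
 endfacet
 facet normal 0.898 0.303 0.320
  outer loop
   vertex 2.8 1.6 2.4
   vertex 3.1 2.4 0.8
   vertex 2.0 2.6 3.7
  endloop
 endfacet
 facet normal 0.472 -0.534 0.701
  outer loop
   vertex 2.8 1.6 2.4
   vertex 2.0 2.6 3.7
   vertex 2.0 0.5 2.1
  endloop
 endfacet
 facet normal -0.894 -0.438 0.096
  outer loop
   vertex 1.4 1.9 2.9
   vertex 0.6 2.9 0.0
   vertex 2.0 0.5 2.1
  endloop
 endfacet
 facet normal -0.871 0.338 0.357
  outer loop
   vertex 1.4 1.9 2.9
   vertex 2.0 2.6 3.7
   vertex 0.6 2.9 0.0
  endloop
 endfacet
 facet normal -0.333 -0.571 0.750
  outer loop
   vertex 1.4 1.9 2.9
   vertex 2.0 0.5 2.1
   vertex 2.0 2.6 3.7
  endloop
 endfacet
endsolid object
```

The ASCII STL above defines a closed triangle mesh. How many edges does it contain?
12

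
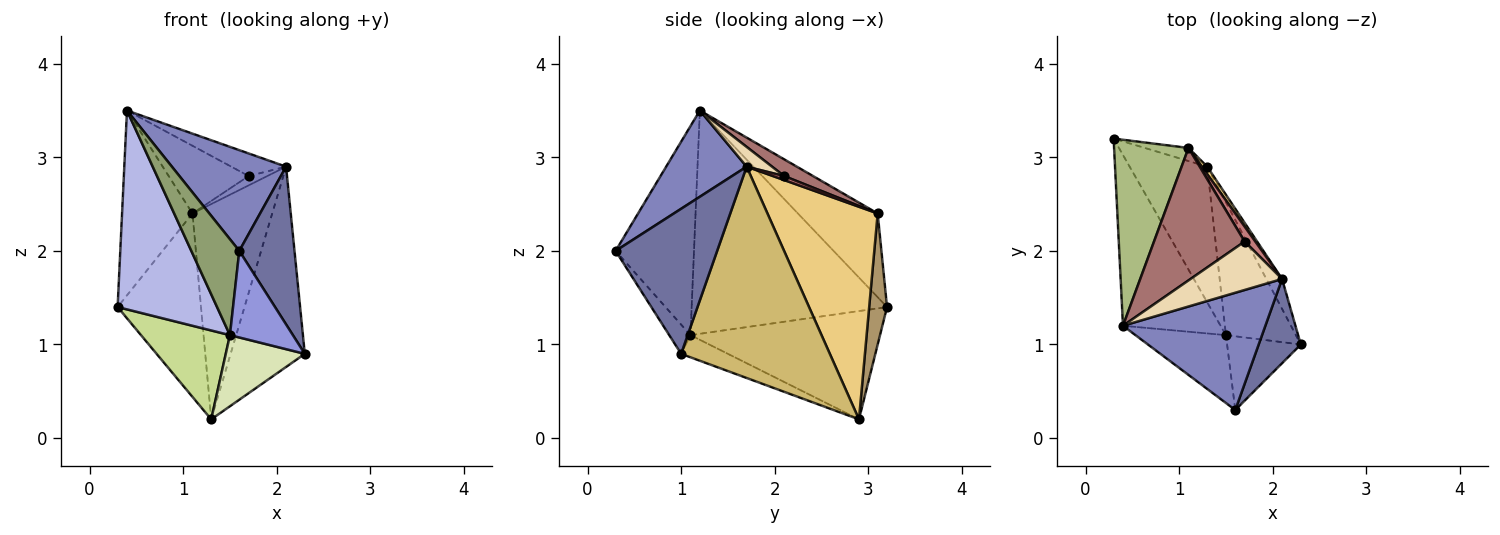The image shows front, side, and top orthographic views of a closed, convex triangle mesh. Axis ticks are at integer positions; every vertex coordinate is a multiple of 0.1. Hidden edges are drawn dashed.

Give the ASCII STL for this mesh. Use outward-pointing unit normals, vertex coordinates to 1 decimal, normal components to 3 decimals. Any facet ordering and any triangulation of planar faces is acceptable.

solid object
 facet normal 0.851 -0.463 0.247
  outer loop
   vertex 2.1 1.7 2.9
   vertex 1.6 0.3 2.0
   vertex 2.3 1.0 0.9
  endloop
 endfacet
 facet normal 0.417 -0.592 0.689
  outer loop
   vertex 2.1 1.7 2.9
   vertex 0.4 1.2 3.5
   vertex 1.6 0.3 2.0
  endloop
 endfacet
 facet normal -0.249 -0.737 -0.628
  outer loop
   vertex 1.5 1.1 1.1
   vertex 2.3 1.0 0.9
   vertex 1.6 0.3 2.0
  endloop
 endfacet
 facet normal -0.830 -0.423 -0.363
  outer loop
   vertex 1.5 1.1 1.1
   vertex 0.4 1.2 3.5
   vertex 0.3 3.2 1.4
  endloop
 endfacet
 facet normal -0.800 -0.490 -0.346
  outer loop
   vertex 1.5 1.1 1.1
   vertex 1.6 0.3 2.0
   vertex 0.4 1.2 3.5
  endloop
 endfacet
 facet normal -0.624 0.551 0.554
  outer loop
   vertex 1.1 3.1 2.4
   vertex 0.3 3.2 1.4
   vertex 0.4 1.2 3.5
  endloop
 endfacet
 facet normal -0.760 -0.356 -0.544
  outer loop
   vertex 1.3 2.9 0.2
   vertex 1.5 1.1 1.1
   vertex 0.3 3.2 1.4
  endloop
 endfacet
 facet normal -0.269 -0.454 -0.849
  outer loop
   vertex 1.3 2.9 0.2
   vertex 2.3 1.0 0.9
   vertex 1.5 1.1 1.1
  endloop
 endfacet
 facet normal 0.209 0.975 -0.070
  outer loop
   vertex 1.3 2.9 0.2
   vertex 0.3 3.2 1.4
   vertex 1.1 3.1 2.4
  endloop
 endfacet
 facet normal 0.893 0.445 -0.067
  outer loop
   vertex 1.3 2.9 0.2
   vertex 2.1 1.7 2.9
   vertex 2.3 1.0 0.9
  endloop
 endfacet
 facet normal 0.810 0.586 0.020
  outer loop
   vertex 1.3 2.9 0.2
   vertex 1.1 3.1 2.4
   vertex 2.1 1.7 2.9
  endloop
 endfacet
 facet normal 0.192 0.414 0.890
  outer loop
   vertex 1.7 2.1 2.8
   vertex 0.4 1.2 3.5
   vertex 2.1 1.7 2.9
  endloop
 endfacet
 facet normal 0.162 0.449 0.879
  outer loop
   vertex 1.7 2.1 2.8
   vertex 1.1 3.1 2.4
   vertex 0.4 1.2 3.5
  endloop
 endfacet
 facet normal 0.303 0.505 0.808
  outer loop
   vertex 1.7 2.1 2.8
   vertex 2.1 1.7 2.9
   vertex 1.1 3.1 2.4
  endloop
 endfacet
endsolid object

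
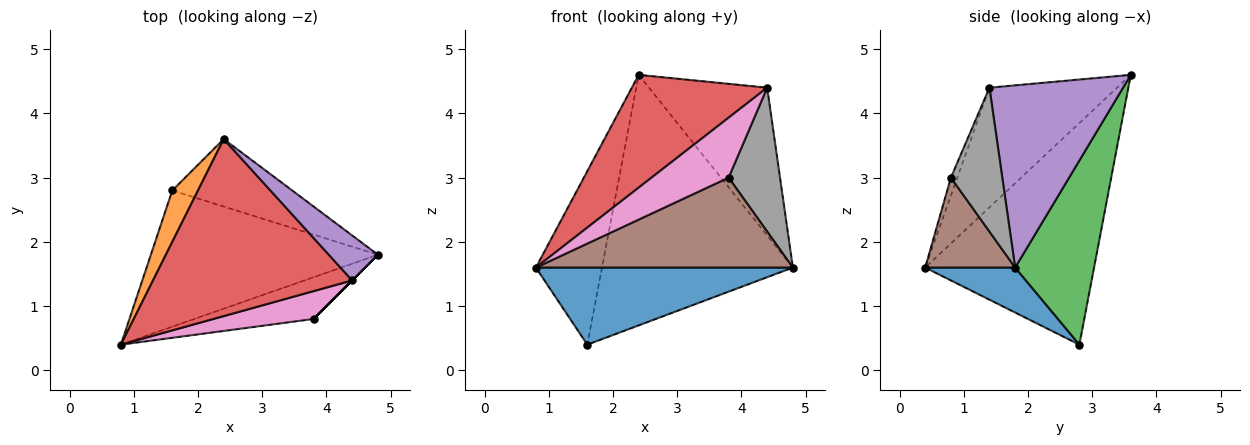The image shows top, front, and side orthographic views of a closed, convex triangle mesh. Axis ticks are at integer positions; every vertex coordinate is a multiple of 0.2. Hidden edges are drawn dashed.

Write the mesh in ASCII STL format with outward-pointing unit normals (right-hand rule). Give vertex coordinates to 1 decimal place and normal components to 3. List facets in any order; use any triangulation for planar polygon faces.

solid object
 facet normal 0.170 -0.485 -0.858
  outer loop
   vertex 1.6 2.8 0.4
   vertex 4.8 1.8 1.6
   vertex 0.8 0.4 1.6
  endloop
 endfacet
 facet normal -0.926 0.362 0.107
  outer loop
   vertex 1.6 2.8 0.4
   vertex 0.8 0.4 1.6
   vertex 2.4 3.6 4.6
  endloop
 endfacet
 facet normal 0.371 0.897 -0.241
  outer loop
   vertex 1.6 2.8 0.4
   vertex 2.4 3.6 4.6
   vertex 4.8 1.8 1.6
  endloop
 endfacet
 facet normal -0.452 -0.479 0.752
  outer loop
   vertex 4.4 1.4 4.4
   vertex 2.4 3.6 4.6
   vertex 0.8 0.4 1.6
  endloop
 endfacet
 facet normal 0.734 0.649 0.198
  outer loop
   vertex 4.4 1.4 4.4
   vertex 4.8 1.8 1.6
   vertex 2.4 3.6 4.6
  endloop
 endfacet
 facet normal 0.303 -0.864 -0.401
  outer loop
   vertex 3.8 0.8 3.0
   vertex 0.8 0.4 1.6
   vertex 4.8 1.8 1.6
  endloop
 endfacet
 facet normal -0.075 -0.904 0.420
  outer loop
   vertex 3.8 0.8 3.0
   vertex 4.4 1.4 4.4
   vertex 0.8 0.4 1.6
  endloop
 endfacet
 facet normal 0.707 -0.707 0.000
  outer loop
   vertex 3.8 0.8 3.0
   vertex 4.8 1.8 1.6
   vertex 4.4 1.4 4.4
  endloop
 endfacet
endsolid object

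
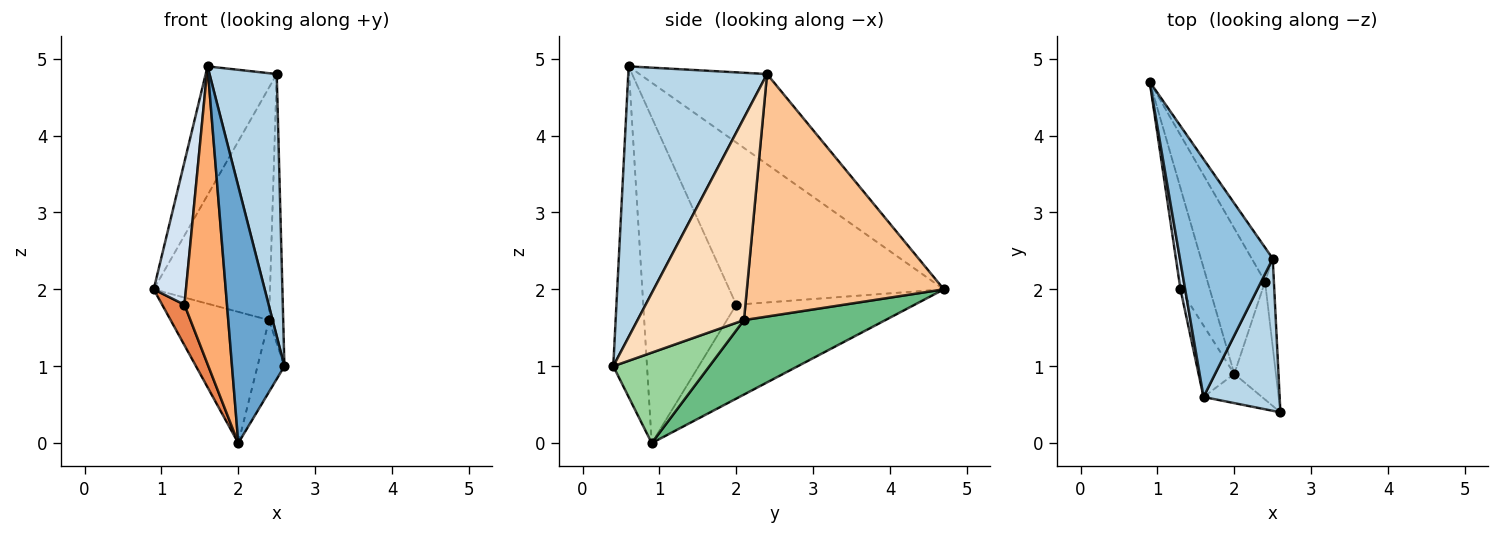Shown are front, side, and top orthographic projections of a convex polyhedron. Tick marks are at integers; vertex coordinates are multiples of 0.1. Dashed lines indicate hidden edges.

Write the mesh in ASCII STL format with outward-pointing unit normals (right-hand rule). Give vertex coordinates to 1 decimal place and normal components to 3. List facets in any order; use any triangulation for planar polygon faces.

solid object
 facet normal -0.539 -0.837 -0.095
  outer loop
   vertex 2.0 0.9 0.0
   vertex 2.6 0.4 1.0
   vertex 1.6 0.6 4.9
  endloop
 endfacet
 facet normal -0.650 0.362 0.669
  outer loop
   vertex 2.5 2.4 4.8
   vertex 0.9 4.7 2.0
   vertex 1.6 0.6 4.9
  endloop
 endfacet
 facet normal 0.872 -0.423 0.245
  outer loop
   vertex 2.5 2.4 4.8
   vertex 1.6 0.6 4.9
   vertex 2.6 0.4 1.0
  endloop
 endfacet
 facet normal -0.988 -0.149 0.029
  outer loop
   vertex 1.3 2.0 1.8
   vertex 1.6 0.6 4.9
   vertex 0.9 4.7 2.0
  endloop
 endfacet
 facet normal -0.948 -0.118 -0.296
  outer loop
   vertex 1.3 2.0 1.8
   vertex 0.9 4.7 2.0
   vertex 2.0 0.9 0.0
  endloop
 endfacet
 facet normal -0.905 -0.414 -0.099
  outer loop
   vertex 1.3 2.0 1.8
   vertex 2.0 0.9 0.0
   vertex 1.6 0.6 4.9
  endloop
 endfacet
 facet normal 0.859 0.507 -0.074
  outer loop
   vertex 2.4 2.1 1.6
   vertex 0.9 4.7 2.0
   vertex 2.5 2.4 4.8
  endloop
 endfacet
 facet normal 0.990 0.132 -0.043
  outer loop
   vertex 2.4 2.1 1.6
   vertex 2.5 2.4 4.8
   vertex 2.6 0.4 1.0
  endloop
 endfacet
 facet normal 0.693 0.482 -0.535
  outer loop
   vertex 2.4 2.1 1.6
   vertex 2.0 0.9 0.0
   vertex 0.9 4.7 2.0
  endloop
 endfacet
 facet normal 0.880 0.247 -0.405
  outer loop
   vertex 2.4 2.1 1.6
   vertex 2.6 0.4 1.0
   vertex 2.0 0.9 0.0
  endloop
 endfacet
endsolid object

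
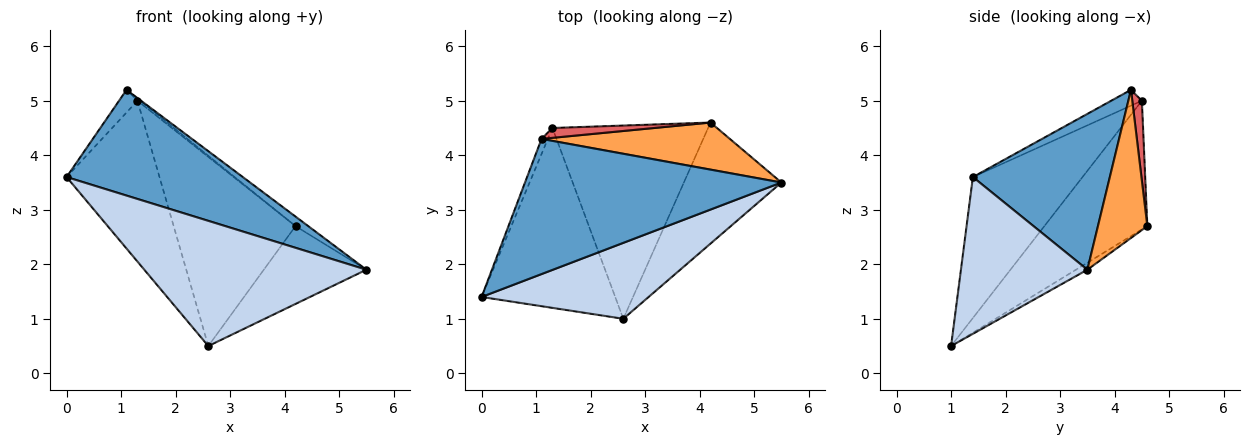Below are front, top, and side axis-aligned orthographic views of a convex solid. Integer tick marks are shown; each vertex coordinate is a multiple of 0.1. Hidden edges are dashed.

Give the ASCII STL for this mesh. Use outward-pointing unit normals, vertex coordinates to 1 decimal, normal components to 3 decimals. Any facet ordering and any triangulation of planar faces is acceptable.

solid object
 facet normal 0.432 -0.556 0.710
  outer loop
   vertex 1.1 4.3 5.2
   vertex 0.0 1.4 3.6
   vertex 5.5 3.5 1.9
  endloop
 endfacet
 facet normal 0.438 -0.769 0.466
  outer loop
   vertex 2.6 1.0 0.5
   vertex 5.5 3.5 1.9
   vertex 0.0 1.4 3.6
  endloop
 endfacet
 facet normal 0.611 0.157 0.776
  outer loop
   vertex 4.2 4.6 2.7
   vertex 1.1 4.3 5.2
   vertex 5.5 3.5 1.9
  endloop
 endfacet
 facet normal -0.060 0.540 -0.840
  outer loop
   vertex 4.2 4.6 2.7
   vertex 5.5 3.5 1.9
   vertex 2.6 1.0 0.5
  endloop
 endfacet
 facet normal -0.811 0.487 -0.324
  outer loop
   vertex 1.3 4.5 5.0
   vertex 0.0 1.4 3.6
   vertex 1.1 4.3 5.2
  endloop
 endfacet
 facet normal -0.618 0.524 -0.586
  outer loop
   vertex 1.3 4.5 5.0
   vertex 2.6 1.0 0.5
   vertex 0.0 1.4 3.6
  endloop
 endfacet
 facet normal 0.609 0.166 0.775
  outer loop
   vertex 1.3 4.5 5.0
   vertex 1.1 4.3 5.2
   vertex 4.2 4.6 2.7
  endloop
 endfacet
 facet normal -0.509 0.602 -0.615
  outer loop
   vertex 1.3 4.5 5.0
   vertex 4.2 4.6 2.7
   vertex 2.6 1.0 0.5
  endloop
 endfacet
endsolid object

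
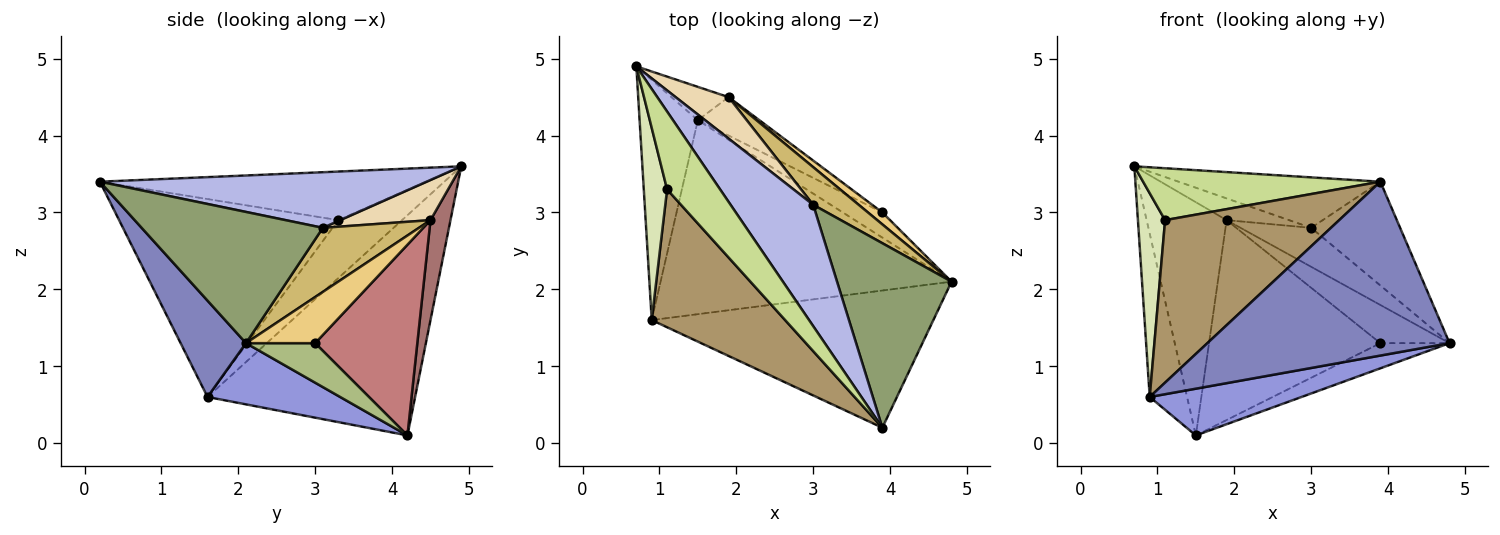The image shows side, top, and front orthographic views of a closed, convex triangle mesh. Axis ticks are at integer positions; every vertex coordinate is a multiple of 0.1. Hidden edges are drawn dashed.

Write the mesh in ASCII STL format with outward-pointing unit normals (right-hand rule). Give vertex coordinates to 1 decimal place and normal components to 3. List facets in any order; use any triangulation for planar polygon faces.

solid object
 facet normal -0.952 0.171 -0.252
  outer loop
   vertex 0.9 1.6 0.6
   vertex 0.7 4.9 3.6
   vertex 1.5 4.2 0.1
  endloop
 endfacet
 facet normal 0.207 -0.768 -0.606
  outer loop
   vertex 0.9 1.6 0.6
   vertex 4.8 2.1 1.3
   vertex 3.9 0.2 3.4
  endloop
 endfacet
 facet normal 0.200 -0.229 -0.952
  outer loop
   vertex 0.9 1.6 0.6
   vertex 1.5 4.2 0.1
   vertex 4.8 2.1 1.3
  endloop
 endfacet
 facet normal 0.528 0.326 0.784
  outer loop
   vertex 3.0 3.1 2.8
   vertex 0.7 4.9 3.6
   vertex 3.9 0.2 3.4
  endloop
 endfacet
 facet normal 0.707 0.347 0.617
  outer loop
   vertex 3.0 3.1 2.8
   vertex 3.9 0.2 3.4
   vertex 4.8 2.1 1.3
  endloop
 endfacet
 facet normal 0.577 0.577 -0.577
  outer loop
   vertex 3.9 3.0 1.3
   vertex 4.8 2.1 1.3
   vertex 1.5 4.2 0.1
  endloop
 endfacet
 facet normal -0.606 -0.441 0.662
  outer loop
   vertex 1.1 3.3 2.9
   vertex 3.9 0.2 3.4
   vertex 0.7 4.9 3.6
  endloop
 endfacet
 facet normal -0.863 -0.367 0.347
  outer loop
   vertex 1.1 3.3 2.9
   vertex 0.7 4.9 3.6
   vertex 0.9 1.6 0.6
  endloop
 endfacet
 facet normal -0.692 -0.550 0.467
  outer loop
   vertex 1.1 3.3 2.9
   vertex 0.9 1.6 0.6
   vertex 3.9 0.2 3.4
  endloop
 endfacet
 facet normal 0.699 0.514 0.497
  outer loop
   vertex 1.9 4.5 2.9
   vertex 3.0 3.1 2.8
   vertex 4.8 2.1 1.3
  endloop
 endfacet
 facet normal 0.690 0.690 0.216
  outer loop
   vertex 1.9 4.5 2.9
   vertex 4.8 2.1 1.3
   vertex 3.9 3.0 1.3
  endloop
 endfacet
 facet normal 0.557 0.385 0.735
  outer loop
   vertex 1.9 4.5 2.9
   vertex 0.7 4.9 3.6
   vertex 3.0 3.1 2.8
  endloop
 endfacet
 facet normal 0.240 0.961 -0.137
  outer loop
   vertex 1.9 4.5 2.9
   vertex 1.5 4.2 0.1
   vertex 0.7 4.9 3.6
  endloop
 endfacet
 facet normal 0.505 0.847 -0.163
  outer loop
   vertex 1.9 4.5 2.9
   vertex 3.9 3.0 1.3
   vertex 1.5 4.2 0.1
  endloop
 endfacet
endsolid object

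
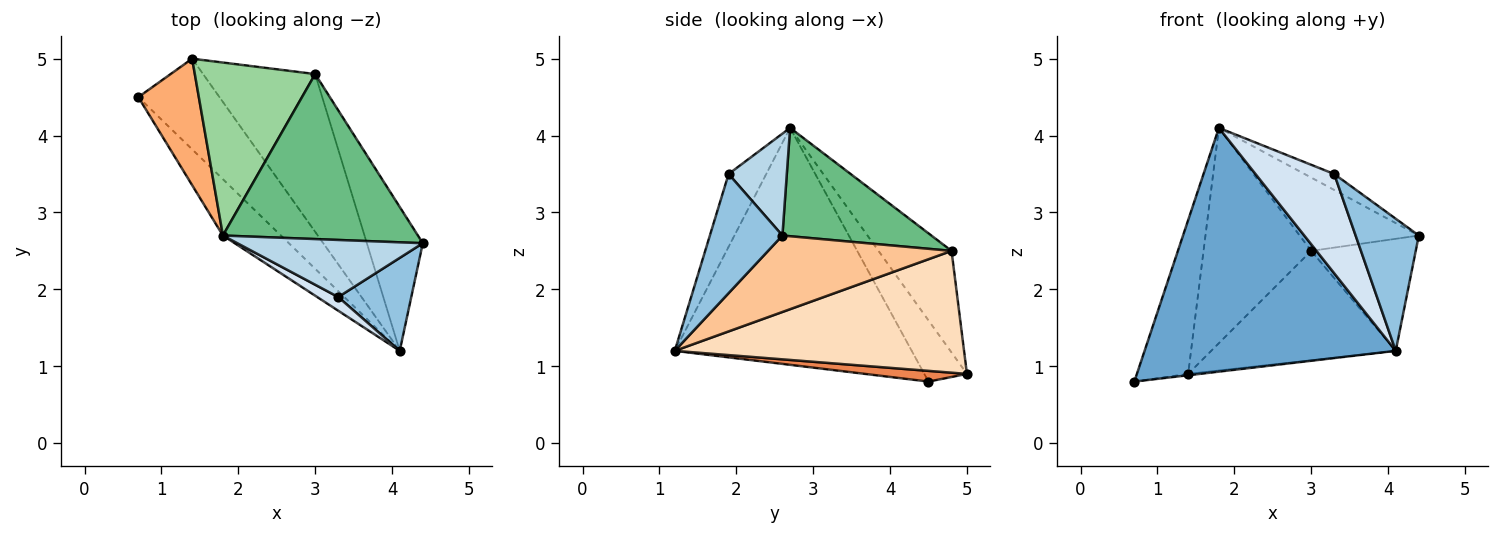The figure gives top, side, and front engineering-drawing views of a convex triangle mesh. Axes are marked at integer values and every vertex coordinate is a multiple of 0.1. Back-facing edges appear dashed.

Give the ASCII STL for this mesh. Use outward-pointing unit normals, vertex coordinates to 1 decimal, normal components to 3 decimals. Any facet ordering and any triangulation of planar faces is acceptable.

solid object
 facet normal -0.677 -0.717 -0.166
  outer loop
   vertex 1.8 2.7 4.1
   vertex 0.7 4.5 0.8
   vertex 4.1 1.2 1.2
  endloop
 endfacet
 facet normal 0.685 -0.596 0.420
  outer loop
   vertex 3.3 1.9 3.5
   vertex 4.1 1.2 1.2
   vertex 4.4 2.6 2.7
  endloop
 endfacet
 facet normal 0.468 0.238 0.851
  outer loop
   vertex 3.3 1.9 3.5
   vertex 4.4 2.6 2.7
   vertex 1.8 2.7 4.1
  endloop
 endfacet
 facet normal -0.428 -0.895 0.124
  outer loop
   vertex 3.3 1.9 3.5
   vertex 1.8 2.7 4.1
   vertex 4.1 1.2 1.2
  endloop
 endfacet
 facet normal 0.131 0.015 -0.991
  outer loop
   vertex 1.4 5.0 0.9
   vertex 4.1 1.2 1.2
   vertex 0.7 4.5 0.8
  endloop
 endfacet
 facet normal -0.540 0.650 0.535
  outer loop
   vertex 1.4 5.0 0.9
   vertex 0.7 4.5 0.8
   vertex 1.8 2.7 4.1
  endloop
 endfacet
 facet normal 0.733 0.418 -0.537
  outer loop
   vertex 3.0 4.8 2.5
   vertex 4.4 2.6 2.7
   vertex 4.1 1.2 1.2
  endloop
 endfacet
 facet normal 0.666 0.425 -0.613
  outer loop
   vertex 3.0 4.8 2.5
   vertex 4.1 1.2 1.2
   vertex 1.4 5.0 0.9
  endloop
 endfacet
 facet normal 0.453 0.362 0.815
  outer loop
   vertex 3.0 4.8 2.5
   vertex 1.8 2.7 4.1
   vertex 4.4 2.6 2.7
  endloop
 endfacet
 facet normal -0.468 0.689 0.554
  outer loop
   vertex 3.0 4.8 2.5
   vertex 1.4 5.0 0.9
   vertex 1.8 2.7 4.1
  endloop
 endfacet
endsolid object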